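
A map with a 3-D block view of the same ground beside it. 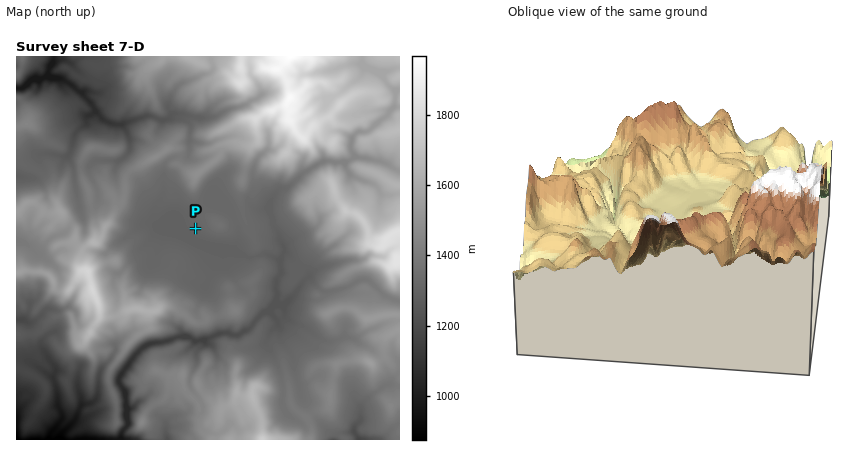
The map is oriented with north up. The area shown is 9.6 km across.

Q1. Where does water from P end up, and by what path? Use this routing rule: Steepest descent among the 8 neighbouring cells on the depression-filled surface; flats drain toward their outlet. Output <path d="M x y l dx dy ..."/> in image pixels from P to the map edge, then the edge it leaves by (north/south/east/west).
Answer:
<path d="M196 228l-4 6 20 18 2 0 2 2 2 2 12 0 6 2 18 0 6-4 8 0 6 4 6 2 2 12-6 8 0 6 0 2 2 4-2 4-6 12-16 14-2 4-4 4-6 2-4 4-14-4 0 2-6 0-6 4-10 2-8 0-6-4-10 0-12 6-16 2-8 4-8 8-6 10-8 10 0 8 6 10 0 12 2 2 0 18-6 4 0 8-2 2"/>
exit: south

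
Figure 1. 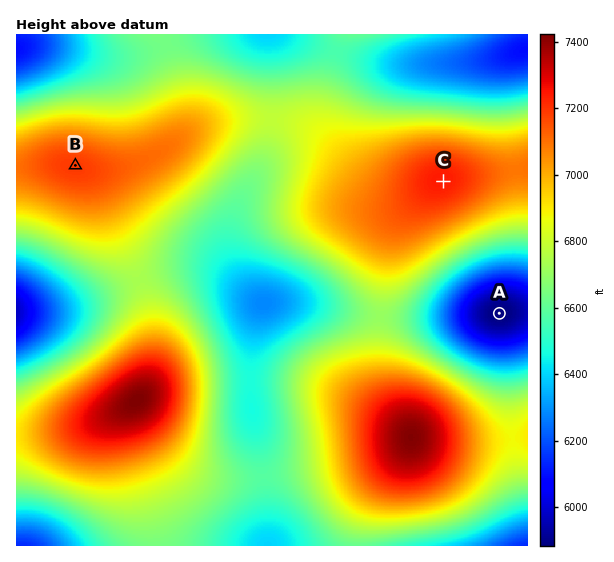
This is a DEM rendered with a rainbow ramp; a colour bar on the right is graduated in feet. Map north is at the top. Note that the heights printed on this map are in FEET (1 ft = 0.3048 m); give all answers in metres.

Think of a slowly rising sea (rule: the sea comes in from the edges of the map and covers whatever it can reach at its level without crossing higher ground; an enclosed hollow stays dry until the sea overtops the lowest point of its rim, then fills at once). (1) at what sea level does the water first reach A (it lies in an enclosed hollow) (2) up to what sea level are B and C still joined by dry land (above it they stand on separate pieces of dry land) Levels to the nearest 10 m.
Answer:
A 1820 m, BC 2070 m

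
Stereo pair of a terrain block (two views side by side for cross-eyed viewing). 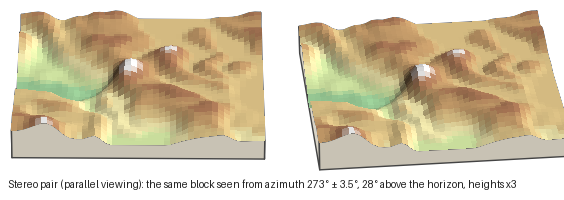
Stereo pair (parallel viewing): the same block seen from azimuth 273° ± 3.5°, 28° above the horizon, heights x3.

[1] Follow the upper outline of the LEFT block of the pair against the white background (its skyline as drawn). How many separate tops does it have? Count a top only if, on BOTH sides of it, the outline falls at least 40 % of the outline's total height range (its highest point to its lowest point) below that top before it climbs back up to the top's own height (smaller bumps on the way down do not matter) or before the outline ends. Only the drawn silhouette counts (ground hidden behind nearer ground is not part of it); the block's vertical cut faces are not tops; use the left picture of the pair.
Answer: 3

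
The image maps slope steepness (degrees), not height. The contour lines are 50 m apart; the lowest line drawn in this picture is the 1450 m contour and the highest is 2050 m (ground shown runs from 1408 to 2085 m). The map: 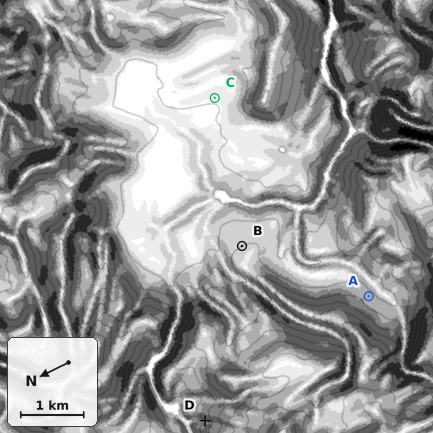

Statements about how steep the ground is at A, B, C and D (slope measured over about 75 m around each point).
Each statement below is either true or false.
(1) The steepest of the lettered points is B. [false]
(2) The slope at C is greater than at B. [false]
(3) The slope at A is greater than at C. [true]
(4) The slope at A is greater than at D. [false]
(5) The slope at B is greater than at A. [false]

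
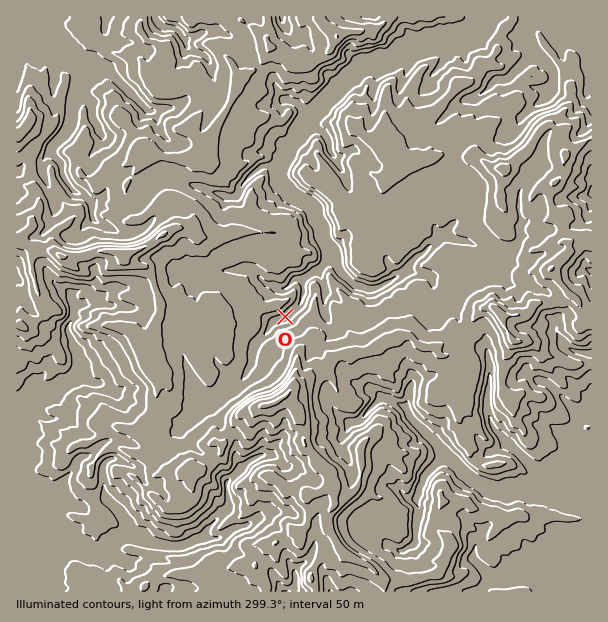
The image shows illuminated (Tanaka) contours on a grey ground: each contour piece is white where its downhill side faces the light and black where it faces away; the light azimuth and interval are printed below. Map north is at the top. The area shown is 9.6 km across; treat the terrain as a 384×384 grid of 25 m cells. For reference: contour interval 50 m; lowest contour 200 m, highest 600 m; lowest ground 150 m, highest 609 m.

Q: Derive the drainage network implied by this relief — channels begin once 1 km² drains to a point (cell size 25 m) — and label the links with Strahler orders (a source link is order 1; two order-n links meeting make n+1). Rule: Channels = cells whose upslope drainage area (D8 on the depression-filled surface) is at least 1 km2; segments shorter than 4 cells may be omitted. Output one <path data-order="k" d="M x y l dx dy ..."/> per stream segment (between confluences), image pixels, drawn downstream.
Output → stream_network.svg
<path data-order="1" d="M494 579l12 0 4-3 24-1 2 1 3 0 9 8 6 3 3 0 0 1 3 3"/><path data-order="1" d="M392 546l7 5 5 0 3-3 7-3 2-3 0-18 1-2 0-7 2-2 0-7-2-2 2-15 4-7 2-6 15-15 3 0 1-2 6 0"/><path data-order="2" d="M204 537l-1 2-9 1-12 6-15 0-2-1-15-2-9-4-9-2-1-1-6-2"/><path data-order="2" d="M125 534l-11 6-9 9 0 2-4 3-15-2-3-3-5 0-15-16-4 0-8-6 0-5-1-1 0-6-2-2 0-3-1-3-6-6-2 0-4-4-18 0 0 1"/><path data-order="1" d="M225 534l-7 5-9 0-2-2-3 0"/><path data-order="1" d="M108 501l14 14 0 1 3 3 1 3 0 11-1 1"/><path data-order="2" d="M561 488l5 0 1 1 24 0"/><path data-order="2" d="M450 459l3 2 20 19 13 8 3 0 6 3 26 0 1-2 38 0 1-1"/><path data-order="1" d="M266 455l-5 0-12 6-21 21-1 0 1 27-22 22 0 5-2 1"/><path data-order="1" d="M351 422l6 0 3-2 20-21 4-1 2 1 7 2 14 7 3 9 36 36 1 5 3 1"/><path data-order="1" d="M194 413l12-14 9 0 3-1 9-9 9-5 10-10 6-12 0-9 2-2 0-4 1-3 12-12 3-6 5-5 12-4 13-14 2-6 1-1 0-17"/><path data-order="1" d="M488 392l0 21 1 1 2 9 4 6 0 2 12 12 2 0 34 34 12 0 3 2 3 4 0 5"/><path data-order="1" d="M96 383l-4 0-9-5-11 0"/><path data-order="2" d="M72 378l-7 6-6 2-12 6-3 3-11 6 0 1-4 0-2 2-7 0-3 1"/><path data-order="1" d="M587 353l1 1 3 0"/><path data-order="1" d="M83 305l-5 0-4 4 0 9-6 8 0 6 4 7 2 8 3 3 0 3 1 1 0 17-6 7"/><path data-order="1" d="M324 285l-3-6 0-3-1-1 0-5 1-3"/><path data-order="2" d="M303 279l11-7 3 0 0-2 4-3"/><path data-order="1" d="M428 275l-3-2-11 0-1-1-8 0"/><path data-order="1" d="M203 272l18 0 1-2 30 0 14 14 3 1 4 0 5 3 7 0 9-9 9 0"/><path data-order="2" d="M405 272l-6 4-4 2-3 3-15 7-5 0-3 2-6-3-4 0-6-3-14-14-1-6-2-1 0-6-1-3-6-6"/><path data-order="2" d="M321 267l6-7 0-8 2-1 0-3"/><path data-order="3" d="M329 248l-6-11 0-7-8-12 0-6-1-3-5-5-13-6-5-4-1 0-2-3-7-8-2-3 0-12 2-3"/><path data-order="2" d="M444 234l-3 2-9 9-1 0-11 10-1 0-9 9 0 2-5 6"/><path data-order="1" d="M452 225l-8 9"/><path data-order="1" d="M521 225l0 14-2 3-19 19-3 2-5 0-16-18-3 0-9-5-8 0-12-6"/><path data-order="1" d="M93 218l-1-2 0-13-8-8-9-3-4-4 0-2-5-4-4-9 0-9-11-11 0-4 2-3 13-14 3-6 2-9 1-1 0-9 2-2 0-6 4-9"/><path data-order="1" d="M201 188l6 3 3 0 2 1 4 0 2 2 7 1 2 2 9 0 3-3 3-9 15-15 1 0 6-5 5 0 1 2 9 0 2-2"/><path data-order="3" d="M281 165l7-13 2-6 4-5 8-15 6-6"/><path data-order="1" d="M335 156l-5-4-1-11-5-6 0-1-3-3-7-3-6-6 0-2"/><path data-order="3" d="M308 120l0-1 3-3"/><path data-order="3" d="M311 116l3-2 6-6 0-1 36-36 1 0 3-3 6-3 8-2 1-1 14 0 3-2 6-6 6-1 1-2 3 0 8-4 4 0 2-2 4 0 2-1 4 0 2-2 15-1 1-2 8 0 1-1 9-2 3-1 9-9 2-3 0-6"/><path data-order="1" d="M147 110l-37-38-3-1-24 0-2-2"/><path data-order="1" d="M297 104l12 12 2 0"/><path data-order="1" d="M87 98l-3-3-4-2-2-3"/><path data-order="1" d="M477 96l6-4 2 0 12-12 9 0 3-2 24-24 0-3"/><path data-order="2" d="M78 90l0-3 3-6 0-12"/><path data-order="1" d="M549 87l5-6 0-9-2-3-6-6 0-1-7-8-6-3"/><path data-order="2" d="M81 69l0-1-13-14-2 0-6-6-1 0-2-3-22-22-2 0-6-6-10 0"/><path data-order="2" d="M533 51l-5-9 0-3-1-1 0-12 9-9 55 0"/><path data-order="1" d="M186 45l0-4-10-12-3 0-2-2-7 0-8-7-1-3"/>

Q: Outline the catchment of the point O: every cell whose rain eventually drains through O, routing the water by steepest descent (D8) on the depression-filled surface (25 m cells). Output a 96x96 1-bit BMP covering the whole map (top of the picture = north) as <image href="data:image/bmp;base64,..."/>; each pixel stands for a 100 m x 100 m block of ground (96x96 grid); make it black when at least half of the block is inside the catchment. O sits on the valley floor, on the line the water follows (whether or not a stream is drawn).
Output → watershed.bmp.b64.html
<image width="96" height="96" href="data:image/bmp;base64,Qk2+BAAAAAAAAD4AAAAoAAAAYAAAAGAAAAABAAEAAAAAAIAEAAATCwAAEwsAAAIAAAAAAAAA////AAAAAAAAAAAAAAAAAAAAAAAAAAAAAAAAAAAAAAAAAAAAAAAAAAAAAAAAAAAAAAAAAAAAAAAAAAAAAAAAAAAAAAAAAAAAAAAAAAAAAAAAAAAAAAAAAAAAAAAAAAAAAAAAAAAAAAAAAAAAAAAAAAAAAAAAAAAAAAAAAAAAAAAAAAAAAAAAAAAAAAAAAAAAAAAAAAAAAAAAAAAAAAAAAAAAAAAAAAAAAAAAAAAAAAAAAAAAAAAAAAAAAAAAAAAAAAAAAAAAAAAAAAAAAAAAAAAAAAAAAAAAAAAAAAAAAAAAAAAAAAAAAAAAAAAAAAAAAAAAAAAAAAAAAAByAAAAAAAAAAAAAAD/gAAAAAAAAAAAAAD/wAAAAAAAAAAAAAD/wAAAAAAAAAAAAAD/4AAAAAAAAAAAAAD/4AAAAAAAAAAAAAH/8AAAAAAAAAAAAAP/8AAAAAAAAAAAAAP/+AAAAAAAAAAAAAH/+AAAAAAAAAAAAAH//wAAAAAAAAAAAAH//+AAAAAAAAAAAAH///gAAAAAAAAAAAH///wAAAAAAAAAAAH///wAAAAAAAAAAAH///wAAAAAAAAAAAD///4AAAAAAAAAAAD///4AAAAAAAAAAAH///4AAAAAAAAAAAH///4AAAAAAAAAAAH///4AAAAAAAAAAAH///wAAAAAAAAAAAH///gAAAAAAAAAAAH///gAAAAAAAAAAAH9//gAAAAAAAAAAAD4AfgAAAAAAAAAAADgAPAAAAAAAAAAAAAAACAAAAAAAAAAAAAAAAAAAAAAAAAAAAAAAAAAAAAAAAAAAAAAAAAAAAAAAAAAAAAAAAAAAAAAAAAAAAAAAAAAAAAAAAAAAAAAAAAAAAAAAAAAAAAAAAAAAAAAAAAAAAAAAAAAAAAAAAAAAAAAAAAAAAAAAAAAAAAAAAAAAAAAAAAAAAAAAAAAAAAAAAAAAAAAAAAAAAAAAAAAAAAAAAAAAAAAAAAAAAAAAAAAAAAAAAAAAAAAAAAAAAAAAAAAAAAAAAAAAAAAAAAAAAAAAAAAAAAAAAAAAAAAAAAAAAAAAAAAAAAAAAAAAAAAAAAAAAAAAAAAAAAAAAAAAAAAAAAAAAAAAAAAAAAAAAAAAAAAAAAAAAAAAAAAAAAAAAAAAAAAAAAAAAAAAAAAAAAAAAAAAAAAAAAAAAAAAAAAAAAAAAAAAAAAAAAAAAAAAAAAAAAAAAAAAAAAAAAAAAAAAAAAAAAAAAAAAAAAAAAAAAAAAAAAAAAAAAAAAAAAAAAAAAAAAAAAAAAAAAAAAAAAAAAAAAAAAAAAAAAAAAAAAAAAAAAAAAAAAAAAAAAAAAAAAAAAAAAAAAAAAAAAAAAAAAAAAAAAAAAAAAAAAAAAAAAAAAAAAAAAAAAAAAAAAAAAAAAAAAAAAAAAAAAAAAAAAAAAAAAAAAAAAAAAAAAAAAAAAAAAAAAAAAAAAAAAAAAAAAAAAAAAAAAAAAAAAAAAAAAAAAAAAAAAAAAAAAAAAAAAAAAAAAAAAAAAAAAAAAAAAAAAAAAAAAAAAAA="/>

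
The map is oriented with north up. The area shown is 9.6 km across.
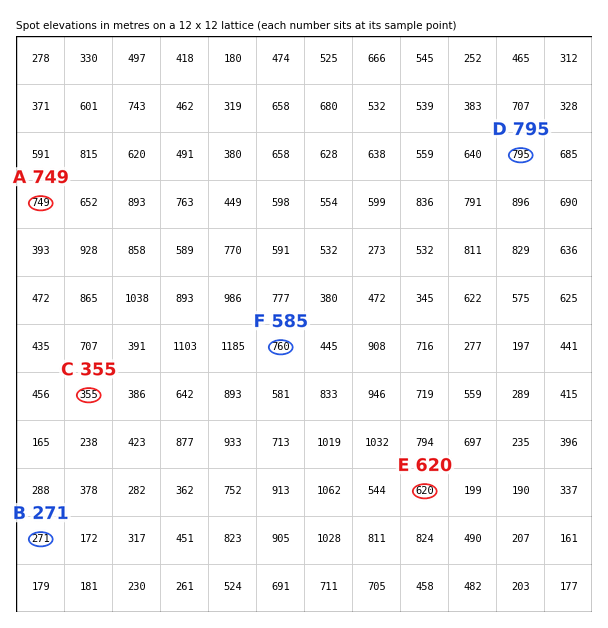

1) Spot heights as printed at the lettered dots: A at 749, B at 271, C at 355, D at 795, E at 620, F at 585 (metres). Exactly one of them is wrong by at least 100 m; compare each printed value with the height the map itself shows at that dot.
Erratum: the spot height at F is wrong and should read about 760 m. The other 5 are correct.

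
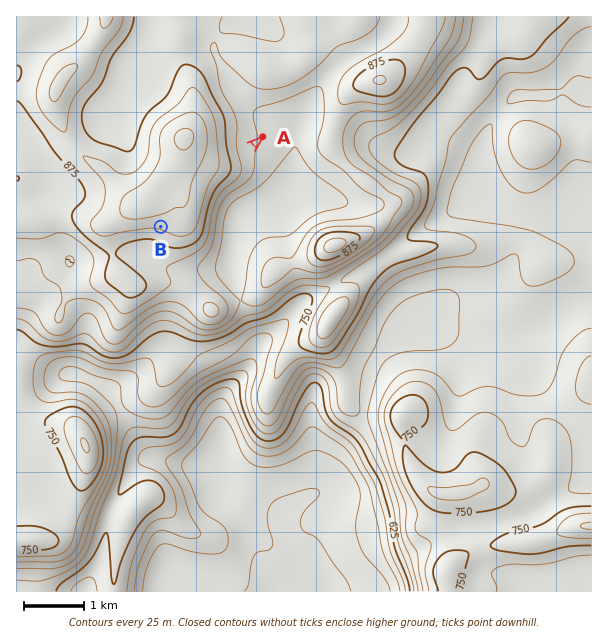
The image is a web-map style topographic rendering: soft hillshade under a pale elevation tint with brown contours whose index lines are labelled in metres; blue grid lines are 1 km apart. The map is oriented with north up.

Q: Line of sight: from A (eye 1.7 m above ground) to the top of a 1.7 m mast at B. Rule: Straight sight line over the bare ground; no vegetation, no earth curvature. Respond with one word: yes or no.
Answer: no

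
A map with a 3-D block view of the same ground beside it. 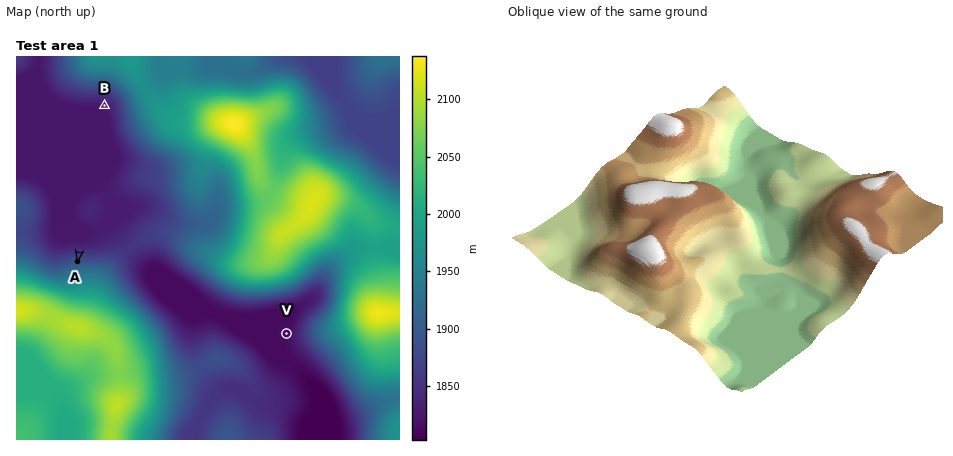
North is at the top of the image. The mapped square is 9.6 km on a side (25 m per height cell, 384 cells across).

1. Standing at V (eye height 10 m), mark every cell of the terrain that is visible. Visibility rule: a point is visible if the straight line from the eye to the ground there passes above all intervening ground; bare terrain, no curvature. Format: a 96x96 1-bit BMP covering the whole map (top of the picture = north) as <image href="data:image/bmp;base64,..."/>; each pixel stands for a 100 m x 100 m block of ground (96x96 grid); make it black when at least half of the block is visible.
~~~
<image width="96" height="96" href="data:image/bmp;base64,Qk2+BAAAAAAAAD4AAAAoAAAAYAAAAGAAAAABAAEAAAAAAIAEAAATCwAAEwsAAAIAAAAAAAAA////AAAAAAAAAAD/wAAD4cAYB/wAAAB/wAAH/8AYB/wAAAB/4AAH/8AQA/wAAAB/4AAP/4AQA/4AAAA/8AAPw4AgA/8AAAA/+AAHgAAAAf4AAAAf+AADAAAAAfAAAAAf+AAAAAAAAwAAAAAf/AAAAAAAAAAAAAAf/AAAAAAABAAAAAAP/AAAAD8ADAAAAAAP/AAAAf+ADAAAAAAH/AAAA/8AHAAAAAAH/AAAB/8AGAAAAAAH/AAAD/4AOAAAAAAD/AAAH/4AeAAAAAAD/AAAH/wAfAAAAAAD/AAAP/wA/AAAAAAH/gAA//wB/AAAAAAP/gAB//gA/gAAAAAf/gAH//gAPgAAAAAf/gAf//gADgAAAAA//gAf//ggDgAAAAA//wA////wBAAAAAA//wA////wDgAAAAB//wB////4DgAAAAB//wB////4HgAAAAD//wB////8fgAAAAH//4B//////gAAAA///4B//////gAAAB///4B//////gAAAA////////8H/gAAAA////////8H/AAAAAf///8f//8H/AAAAAf///wP//+H+AAAAAf///AP///H+AAAAAf//4AP////+AAAAAf//gAP////8AAAAAf/+AAP////8AAAAAf/4AAH////8AAAAAf/gAAA////4AAAAAP/AAAAD///4AAAAAP+AAAAAP//4AAAAAH+AAAAAA//4AAAAAD8AAAAAAH/4AAAAAB4AAAAAAD/4AAAAAAwAAAAAAD/4AAAAAAAAAAAAAD/wAAAAAAAAAAAAAD/gAAAAAAAAAAAAAD/AAAAAAAAAAAAAAB8AAAAAAAAAAAAAAAwAAAAAAAAAAAAAAAAAAAAAAAAAAAAAAAAAAAAAAAAAAAAAAAAAAAAAAAAAAAAAAAAAAAAAAAAAAAAAAAAAABwAAAAAAAAAAAAAABwAAAAAAAAAAAAAABgAAAAAAAAAAAAAAAAAAAAAAAAAAAAAAAAAAAAAAAAAAAAAAAAAAAAAAAAAAAAAAAAAAAAAAAAAAAAAAAAAAAAAAAAAAAAAAAAAAAAAAAAAAAAAAAAAAAAAAAAAAAAAAAAAAAAAAAAAAAAAAAAAAAAAAAAAAAAAAAAAAAAAAAAAAAAAAAAAAAAAAAAAAAAAAAAAAAAAAAAAAAAAAAAAAAAAAAAAAAAAAAAAAAAAAAAAAAAAAAAAAAAAAAAAAAAAAAAAAAAAAAAAAAAAAAAAAAAAAAAAAAAAAAAAAAAAAAAAAAAAAAAAAAAAAAAAAAAAAAAAAAAAAAAAAAAAAAAAAAAAAAAAAAAAAAAAAAAAAAAAAAAAAAAAAAAAAAAAAAAAAAAAAAAAAAAAAAAAAAAAAAAAAAAAAAAAAAAAAAAAAAAAAAAAAAAAAAAAAAAAAAAAAAAAAAAAAAAAAAAAAAAAAAAAAAAAAAAAAAAAAAAAAAAAAAAAAAAAAAAAAAAAAAAAAAAAAAAAAAAAAAAAAAAAAAAAAAAAAAAAAAAAAAAAAAAAAAAAAAAAAAAAAAAAAAAAAAAAAAAAAAAAAAAAAA="/>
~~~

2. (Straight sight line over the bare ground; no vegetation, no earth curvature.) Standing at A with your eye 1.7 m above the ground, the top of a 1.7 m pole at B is visible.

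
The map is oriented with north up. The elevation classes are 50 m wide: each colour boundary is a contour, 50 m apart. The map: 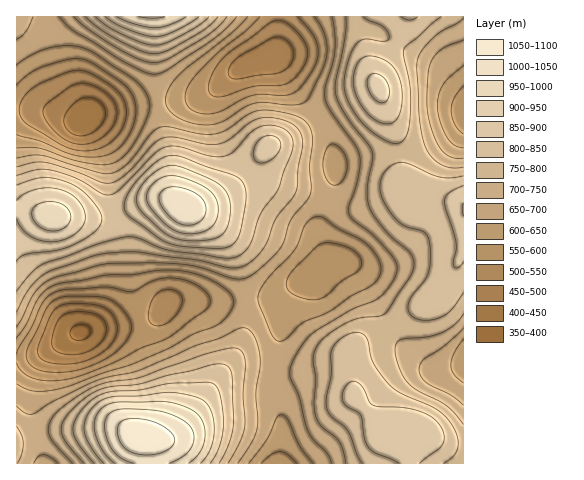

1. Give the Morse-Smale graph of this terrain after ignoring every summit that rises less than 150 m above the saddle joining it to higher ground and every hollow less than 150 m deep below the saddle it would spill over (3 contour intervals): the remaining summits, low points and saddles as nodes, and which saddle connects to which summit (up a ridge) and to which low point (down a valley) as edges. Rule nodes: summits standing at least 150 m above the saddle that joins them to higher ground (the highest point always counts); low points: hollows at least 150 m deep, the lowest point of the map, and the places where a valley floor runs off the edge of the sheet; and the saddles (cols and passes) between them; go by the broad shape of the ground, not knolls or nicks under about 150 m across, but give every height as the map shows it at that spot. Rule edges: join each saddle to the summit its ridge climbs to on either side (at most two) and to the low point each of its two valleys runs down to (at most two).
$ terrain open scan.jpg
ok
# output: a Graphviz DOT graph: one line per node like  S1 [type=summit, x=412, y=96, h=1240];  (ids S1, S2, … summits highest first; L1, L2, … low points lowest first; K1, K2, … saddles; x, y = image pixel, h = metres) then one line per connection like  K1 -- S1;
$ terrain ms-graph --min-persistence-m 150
graph terrain {
  S1 [type=summit, x=140, y=437, h=1087];
  S2 [type=summit, x=183, y=207, h=1046];
  S3 [type=summit, x=152, y=17, h=1008];
  S4 [type=summit, x=378, y=88, h=913];
  L1 [type=low, x=81, y=333, h=391];
  L2 [type=low, x=85, y=118, h=412];
  L3 [type=low, x=271, y=57, h=470];
  L4 [type=low, x=463, y=110, h=561];
  L5 [type=low, x=463, y=358, h=603];
  K1 [type=saddle, x=115, y=215, h=836];
  K2 [type=saddle, x=397, y=45, h=806];
  K3 [type=saddle, x=399, y=153, h=793];
  K4 [type=saddle, x=389, y=326, h=762];
  K5 [type=saddle, x=272, y=372, h=683];
  K6 [type=saddle, x=319, y=116, h=675];
  K7 [type=saddle, x=245, y=300, h=662];
  K8 [type=saddle, x=158, y=103, h=658];
  K1 -- S2;
  K1 -- L1;
  K1 -- L2;
  K2 -- S4;
  K2 -- L3;
  K2 -- L4;
  K3 -- S4;
  K3 -- L1;
  K3 -- L4;
  K4 -- S4;
  K4 -- L1;
  K4 -- L5;
  K5 -- S1;
  K5 -- S4;
  K5 -- L1;
  K6 -- S2;
  K6 -- S4;
  K6 -- L1;
  K6 -- L3;
  K7 -- S1;
  K7 -- S2;
  K7 -- L1;
  K8 -- S2;
  K8 -- S3;
  K8 -- L2;
  K8 -- L3;
}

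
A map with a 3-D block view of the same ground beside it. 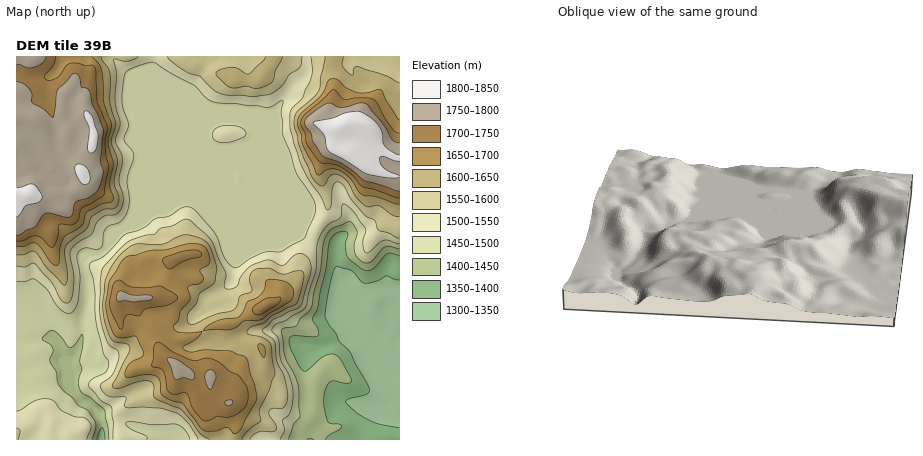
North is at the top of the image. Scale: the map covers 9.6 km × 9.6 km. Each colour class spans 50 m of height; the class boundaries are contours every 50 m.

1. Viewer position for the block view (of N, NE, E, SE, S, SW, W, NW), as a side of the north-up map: S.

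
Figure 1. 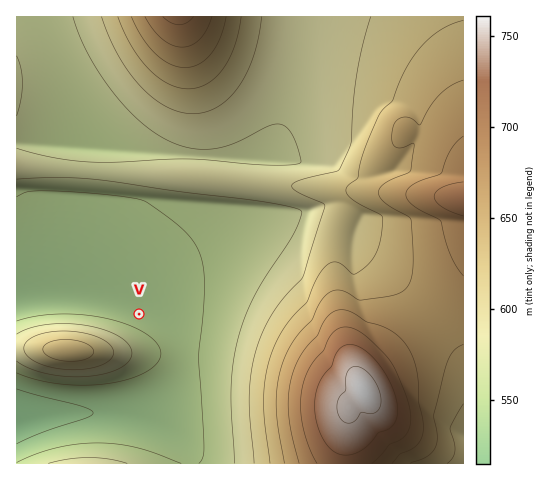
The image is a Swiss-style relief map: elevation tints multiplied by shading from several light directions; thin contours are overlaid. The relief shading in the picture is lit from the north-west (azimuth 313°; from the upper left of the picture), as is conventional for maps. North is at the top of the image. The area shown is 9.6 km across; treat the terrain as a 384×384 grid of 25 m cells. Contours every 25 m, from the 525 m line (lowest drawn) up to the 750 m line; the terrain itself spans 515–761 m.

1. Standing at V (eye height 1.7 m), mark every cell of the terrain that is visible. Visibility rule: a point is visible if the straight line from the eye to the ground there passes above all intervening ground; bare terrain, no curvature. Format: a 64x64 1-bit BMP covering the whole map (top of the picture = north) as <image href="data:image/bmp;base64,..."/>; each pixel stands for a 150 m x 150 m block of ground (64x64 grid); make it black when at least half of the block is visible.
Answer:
<image width="64" height="64" href="data:image/bmp;base64,Qk0+AgAAAAAAAD4AAAAoAAAAQAAAAEAAAAABAAEAAAAAAAACAAATCwAAEwsAAAIAAAAAAAAA////AAAAAAAAAAAA/8AAAAAAAAD/wAAAAAAAAf/gAAAAAAAB/+AAAAAAAAP/4AAAAAAAA//wAAAAAAAD//AAAAAAAAf/8AAAAAAAB//4AAAAAAAP//gAAAAAAA//+AAAAAAAH//5AAAAAAAf//8AAAAAAD///gAAAAAAP//+AAAAAAB///4AAAAPAP///gAAAH/B///+AAAB//f///wAAAH//////AAAAf/////8AAAAf/////gAAAAP////+AAAAD/////4AAAH//////gAAP//////+AAA///////4AAD///////AAAP//////8AAA///////wAAD///////AAAP//////+AAA///////4AAD///////gAH////////AB////////8A/////////4///////////////////////j/////////gP////gAAAAA//wAAAAAAADgAAAAAAAwAAAAAAAAADwAAAAAAAAAPAAAAAAAAAA8AAAAAAAAAB4QAAAAAAAAHgAAAAAAAAAMAAAAAAAAAAwAAAAAAAAAAAAAAAAAAAAAAAAAA4AAAAAAAAAP4AAAAAAAAB/wAAAAAAAAP/gAAAAAAAA/+AAAAAAAAH/4AAAAAAAAf/gAAAAAAAD/+AAAAAAAAP/wAAAAAAAB/+AAAAAAAAH/4AAAAAAAAf/AAAAAAA=="/>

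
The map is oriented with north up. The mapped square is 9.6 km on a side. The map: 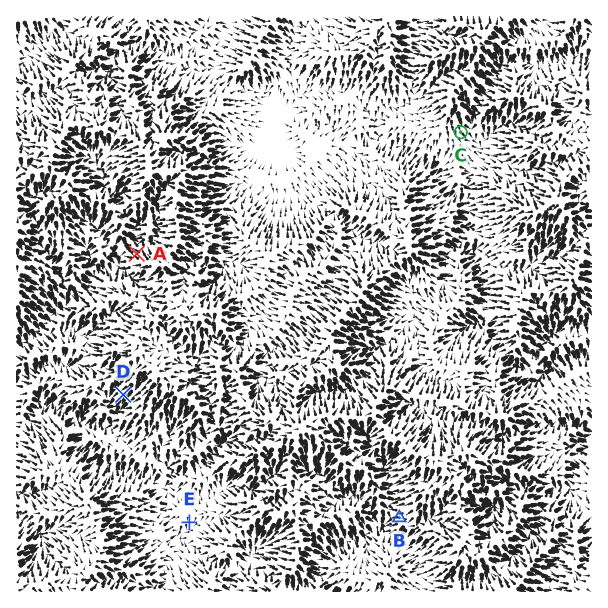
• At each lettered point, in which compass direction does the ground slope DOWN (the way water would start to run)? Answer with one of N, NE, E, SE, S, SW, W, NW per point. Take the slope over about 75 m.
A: NW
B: W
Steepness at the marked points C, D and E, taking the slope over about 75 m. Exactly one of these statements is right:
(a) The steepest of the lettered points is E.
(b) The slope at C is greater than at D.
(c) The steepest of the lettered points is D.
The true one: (c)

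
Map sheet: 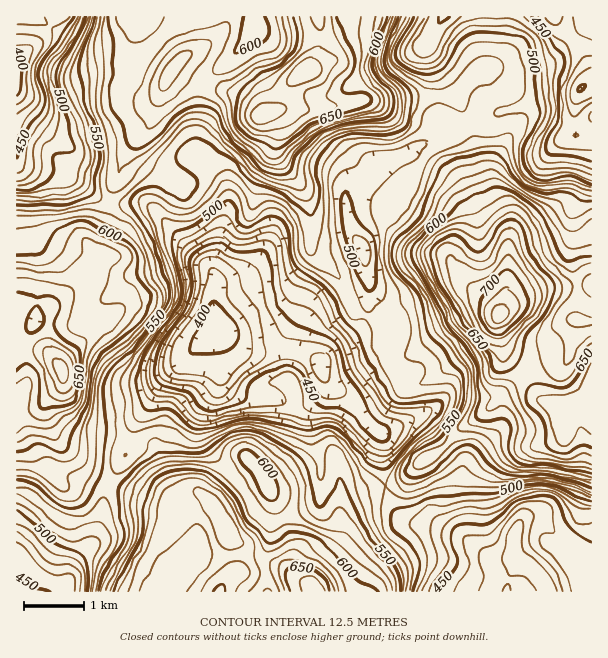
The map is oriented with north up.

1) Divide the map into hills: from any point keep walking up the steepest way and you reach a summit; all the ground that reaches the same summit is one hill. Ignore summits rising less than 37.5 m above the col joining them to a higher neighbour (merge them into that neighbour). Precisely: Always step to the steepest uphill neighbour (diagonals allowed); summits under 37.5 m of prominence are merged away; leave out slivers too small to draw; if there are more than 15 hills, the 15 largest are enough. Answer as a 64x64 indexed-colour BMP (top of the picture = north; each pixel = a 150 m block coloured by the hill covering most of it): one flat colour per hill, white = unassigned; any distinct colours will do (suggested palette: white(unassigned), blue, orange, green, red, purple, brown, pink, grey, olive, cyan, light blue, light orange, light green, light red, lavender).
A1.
<image width="64" height="64" href="data:image/bmp;base64,Qk12CAAAAAAAAHYAAAAoAAAAQAAAAEAAAAABAAQAAAAAAAAIAAATCwAAEwsAABAAAAAAAAAA////ALR3HwAOf/8ALKAsACgn1gC9Z5QAS1aMAMJ34wB/f38AIr28AM++FwDox64AeLv/AIrfmACWmP8A1bDFAERERDMzMzMzMzMzMzMzMzMzMzMzMzMzMzMzMzIiIiIiREREMzMzMzMzMzMzMzMzMzMzMzMzMzMzMzMzMiIiIiJEREQzMzMzMzMzMzMzMzMzMzMzMzMzMzMzMzMyIiIiIkREREMzMzMzMzMzMzMzMzMzMzMzMzMzMzMzMzMiIiIiRERERDMzMzMzMzMzMzMzMzMzMzMzMzMzMzMiIiIiIiJEREREMzMzMzMzMzMzMzMzMzMzMzMzMzMzIiIiIiIiIkRERERDMzMzMzMzMzMzMzMzMzMzMzMzMzIiIiIiIiIiREREREMzMzMzMzMzMzMzMzMzMzMzMzMiIiIiIiIiIiJERERERDMzMzMzMzMzMzMzMzMzMzMyIiIiIiIiIiIiIkREREREMzMzMzMzMzMzMzMzMzMzMyIiIiIiIiIiIiIiREREREQzMzMzMzMzMzMzMzMzMzMyIiIiIiIiIiIiIiJERERERDMzMzMzMzMzMzMzMzMzMzIiIiIiIiIiIiIiIkREREREQzMzMzMzMzMzMzMzMzMzMiIiIiIiIiIiIiIiRERERERDMzMzMzMzMzMzMzMzMzMyIiIiIiIiIiIiIiJEREREREQzMzMzMzMzMzMzMzMzMzIiIiIiIiIiIiIiIkRERERERDMzMzMzMzMzMzMzMzMzMiIiIiIiIiIiIiIiREREREREQzMzMzMzMzMzMzMzMzMyIiIiIiIiIiIiIiJERERERERDMzMzMzMzMzMzMzMzMyIiIiIiIiIiIiIiIkREREREREMzMzMzMzMzMzMzMzMyIiIiIiIiIiIiIiIiRERERERERDMzMzMzMzMzMzMzMyIiIiIiIiIiIiIiIiJEREREREREQzMzMzMzMzMzMzMzIiIiIiIiIiIiIiIiIkRERERERERDMzMzMzMzMiIiMzIiIiIiIiIiIiIiIiIiREREREREREQzMzMzIiIiIiIzIiIiIiIiIiIiIiIiIiJERERERERERDMzMzIiIiIiIiIiIiIiIiIiIiIiIiIiIkREREREREREQzMzMiIiIiIiIiIiIiIiIiIiIiIiIiIiREREREREREREMzMyIiIiIiIiIiIiIiIiIiIiIiIiIiJERERERERERERDMzIiIiIiERIiIiIiIiIiIiIiIiIiIkREREREREREREQzIiERERERESIiIiIiIiIiIiIiIiIiREREREREREREREQxEREREREREiIiIiIiIiIiIiIiIiJERERERERERERERBERERERERERIiIiIiIiIiIiIiIiIkREREREREREREREERERERERERESIiIiIiIiIiIiIiIiREREREREREREREQRERERERERERIiIiIiIiIiIiIiIiJERERERERERERERBEREREREREREiIiIiIiIiIiIiIiIkREREREREREREREERERERERERESIiIiIiIiIiIiIiIiREREREREREREREQRERERERERERIiIiIiIiIiIiIiIiJERERERERERERERBEREREREREREiIiIiIiIiIiIiIiIkRERERERERERERBERERERERERESIiIiIiIiIiIiIiIiRERERERERERERBERERERERERERIiIiIiIiIiIiIiIiJERERERERERERBERERERERERERIiIiIiIiIiIiIiIiIkRERERERERERBEREREREREREREiIiIiIiIiIiIiIiIiRERERERERERBEREREREREREREiIiIiIiIiIiIiIiIiJERERERERERBERERERERERERESIiIiIiIiIiIiIiIiIkRERERERERBERERERERERERERIiIiIiIiIiIiIiIiIiREREREQREREREREREREREREREiIiIiIiIiIiIiIiIiJEREREERERERERERERERERERESIiIiIiIiIiIiIiIiIkREREEREREREREREREREREREREiIiIiIiIiIiIiIiIiRERBEREREREREREREREREREREREiIiIiIiIiIiIiIiJBERERERERERERERERERERERERESIiIiIiIiIiIiIiIhERERERERERERERERERERERERERERIiIiIiIiIiIiIiERERERERERERERERERERERERERERERIiIiIiIiIiIiIREREREREREREREREREREREREREREREREiIiIiIiIiIhEREREREREREREREREREREREREREREREREiIiIiIiIiERERERERERERERERERERERERERERERERERESIiIiIiIREREREREREREREREREREREREREREREREREREiIiIiIhERERERERERERERERERERERERERERERERERERERIiIiERERERERERERERERERERERERERERERERERERERERERIREREREREREREREREREREREREREREREREREREREREREhEREREREREREREREREREREREREREREREREREREREREREREREREREREREREREREREREREREREREREREREREREREhEREREREREREREREREREREREREREREREREREREREREiIREREREREREREREREREREREREREREREREREREREREiIiERERERERERERERERERERERERERERERERERERERESIiIRERERERERERERERERERERERERERERERERERERESIiIiERERERERERERERERERERERERERERERERERERESIi"/>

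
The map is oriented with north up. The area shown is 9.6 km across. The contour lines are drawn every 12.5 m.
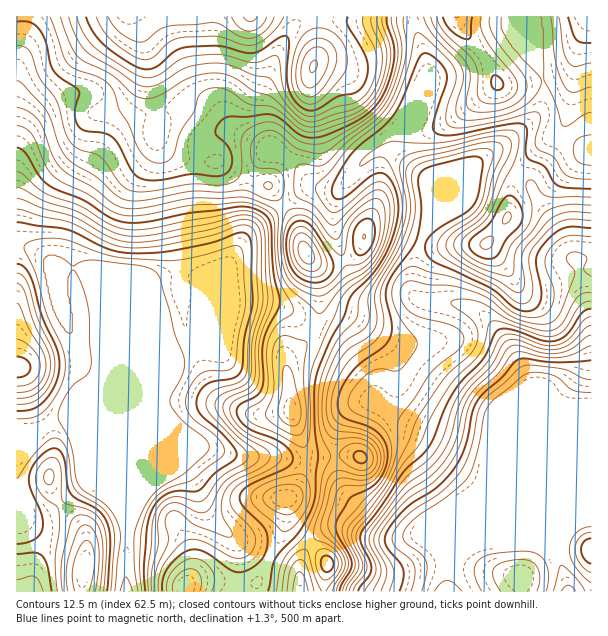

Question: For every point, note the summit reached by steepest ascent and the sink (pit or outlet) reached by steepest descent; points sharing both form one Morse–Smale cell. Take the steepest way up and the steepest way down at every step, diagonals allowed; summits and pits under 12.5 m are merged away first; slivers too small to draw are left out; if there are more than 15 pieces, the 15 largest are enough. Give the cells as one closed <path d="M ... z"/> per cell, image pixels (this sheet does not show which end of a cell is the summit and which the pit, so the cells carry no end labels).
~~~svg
<path d="M132 16l-116 1 0 228 19 5 13 10 19 9-5 9 0 18 6 33 5 9 4 2 22 0 3 2 16 39 9 24 1 113 0-56 24-60 18-27 2-16 27-12 3-20 24-58 9-17 11-16 8-8 30-24-15-18-21-6-30-18-18 0-21-5-19-13-4-9 1-16-7-30-4-36-6-21z"/><path d="M317 187l-14 3-17 14 0 3 10 15 10 32 7 10 5 12 1 38-5 12 24 11 14 14 21 30 0 18 4 4 21 13 27 12 39 14 28 6 31 73 17 19 15 8 3-5 0-91-29-71-13-25-24-33-18-15-21-6-30-1-12-6-40 0-8-3-8-8-6-11-15-42 0-27 8-15-16 1z"/><path d="M492 162l-12 0-6 5-16 36-14 14-15 9-5 7-8 22-4 35 2 4 9 7 30 1 24 8 15 13 24 33 13 25 29 71 0 88 2-7 10-11 11-6 11-3-2-196-12-51-8-12-12-27-22-29-6-13-12-10z"/><path d="M413 16l-117 1 0 4-16 26-12 28-6 20 0 22 6 26 26 20 20 23 16 4 11-2 30-32 10-5 9 1 20 14 2-1-14-18 0-10 17-24 12-32 0-18-12-34z"/><path d="M258 302l-25 0-10 19-26 28-25 10-2 16-18 27-24 60 1 56 4-9 12-18 13-11 13-8 26-26 48 11 34 0 18 5 9-1 0-11-16-37-4-53 8-10 13-9 7-14-30-19z"/><path d="M296 16l-163 1 7 15 6 21 4 36 7 30-1 16 4 9 19 13 21 5 18 0 30 18 21 6 16 19 18-15 15-4-4 0-20-23-26-20-6-26 2-28 13-36 19-32z"/><path d="M534 16l-120 1 1 12 12 34 0 18-12 32-17 24 0 10 6 11 22 18 0 13 2 12 0 27 16-11 14-14 17-39 34-24 31-29 4-12 0-15-6-18 0-34z"/><path d="M375 402l-10 0-12 6-10 11-7 18 1 37 6 15 13 15 36 26 12 5 22-1 17 7 95-4-15-16-31-73-28-6-39-14-27-12z"/><path d="M20 246l-4 0 0 185 22 1 16-11 15-3 5 7 28 66 18 16 6 11 1-113-3-9-22-54-3-2-22 0-4-2-5-9-6-33 0-18 5-9-19-9-13-10z"/><path d="M386 151l-15 5-17 17-14 18-6 13 0 27 15 42 6 11 8 8 8 3 43 1-2-14 3-19 5-20 7-13 1-9-2-44-30-21z"/><path d="M591 16l-56 1 3 15 0 34 6 18-2 21-12 17-27 23-20 12-3 5 12 0 26 13 13 12 3-8 32-41 15-11 11-1z"/><path d="M201 446l-4 0-19 19 4 1 10 11 18 39 26 24 33 18 15-31 0-29 4 0 7-7 7-15 4-14-27-5-45-1z"/><path d="M195 486l-1 21-2 6-16 15-12 4-23 0-14-4-1 59 2 5 57 0 1-5 9-5 57 2 5-1 3-5 10-20-25-12-21-16-18-18z"/><path d="M285 205l-31 23-14 17-14 24-24 58-1 16 22-22 10-19 25 0 17 4 18 7 21 13 2-2 3-10-1-38-5-12-7-10-10-32z"/><path d="M317 326l-4 3-6 12-13 9-8 10 4 53 16 37 0 11 2 2 9 0 12 5 10 14-3-15 1-36 9-17 7-6 12-6 9-1 0-14-6-15-16-21-14-14z"/>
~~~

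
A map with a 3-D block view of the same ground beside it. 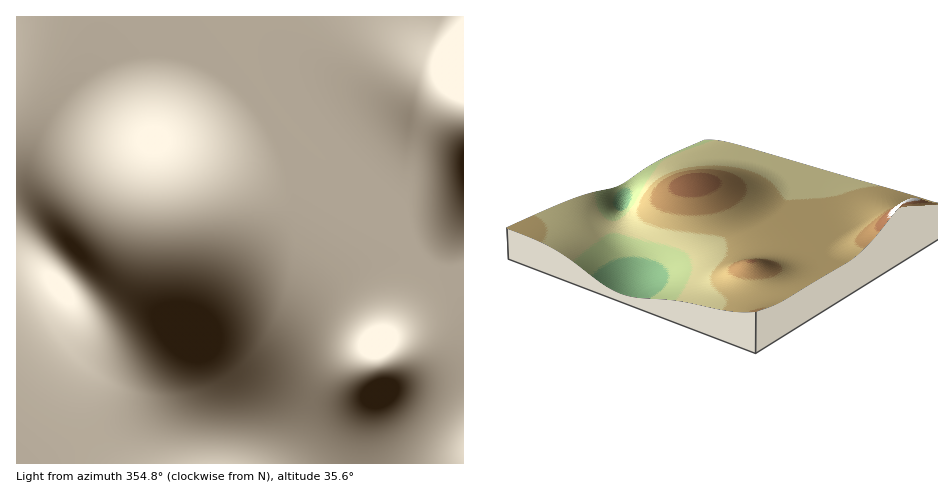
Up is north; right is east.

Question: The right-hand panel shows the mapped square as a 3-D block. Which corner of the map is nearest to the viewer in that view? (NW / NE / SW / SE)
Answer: SE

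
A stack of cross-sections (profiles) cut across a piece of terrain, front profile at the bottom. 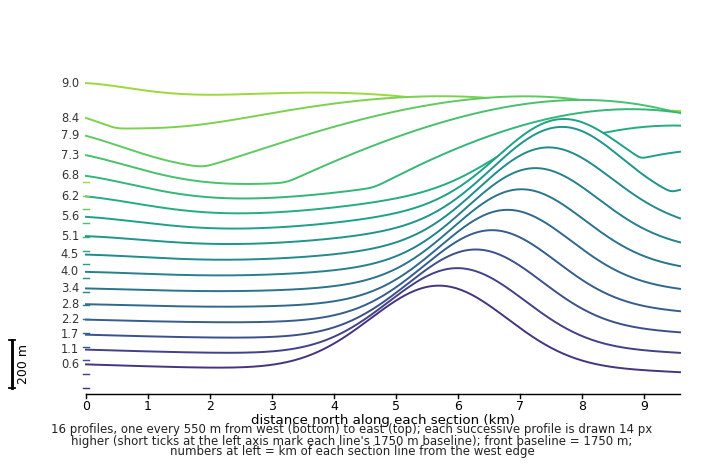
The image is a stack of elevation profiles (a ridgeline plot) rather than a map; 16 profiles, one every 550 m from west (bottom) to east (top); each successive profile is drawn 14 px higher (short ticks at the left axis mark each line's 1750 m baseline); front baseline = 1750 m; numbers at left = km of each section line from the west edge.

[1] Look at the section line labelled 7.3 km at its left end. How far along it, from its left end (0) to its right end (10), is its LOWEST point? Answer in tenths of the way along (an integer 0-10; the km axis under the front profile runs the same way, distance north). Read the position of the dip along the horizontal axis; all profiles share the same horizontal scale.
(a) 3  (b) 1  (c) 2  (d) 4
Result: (a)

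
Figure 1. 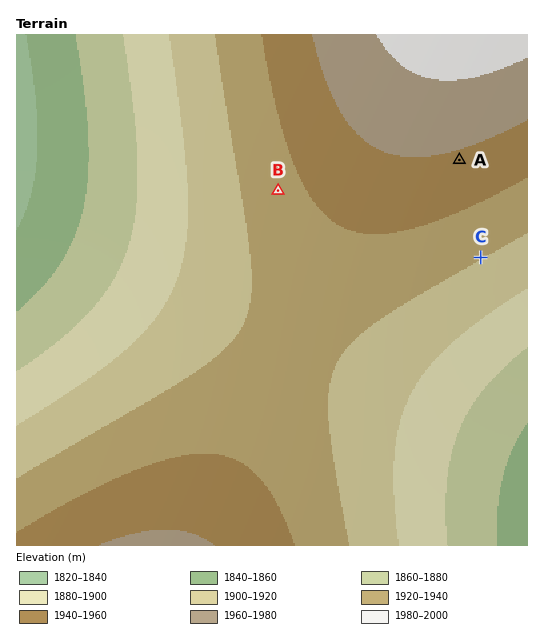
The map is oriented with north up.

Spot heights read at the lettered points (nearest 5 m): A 1955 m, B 1930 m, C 1920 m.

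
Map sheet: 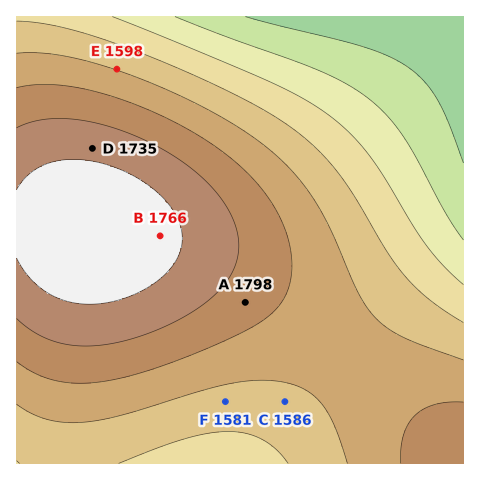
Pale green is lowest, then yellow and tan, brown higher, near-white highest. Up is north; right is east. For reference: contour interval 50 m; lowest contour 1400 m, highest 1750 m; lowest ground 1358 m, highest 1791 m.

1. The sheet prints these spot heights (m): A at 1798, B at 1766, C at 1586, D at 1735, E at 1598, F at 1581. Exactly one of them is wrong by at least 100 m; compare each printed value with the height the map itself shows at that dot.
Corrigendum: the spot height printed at A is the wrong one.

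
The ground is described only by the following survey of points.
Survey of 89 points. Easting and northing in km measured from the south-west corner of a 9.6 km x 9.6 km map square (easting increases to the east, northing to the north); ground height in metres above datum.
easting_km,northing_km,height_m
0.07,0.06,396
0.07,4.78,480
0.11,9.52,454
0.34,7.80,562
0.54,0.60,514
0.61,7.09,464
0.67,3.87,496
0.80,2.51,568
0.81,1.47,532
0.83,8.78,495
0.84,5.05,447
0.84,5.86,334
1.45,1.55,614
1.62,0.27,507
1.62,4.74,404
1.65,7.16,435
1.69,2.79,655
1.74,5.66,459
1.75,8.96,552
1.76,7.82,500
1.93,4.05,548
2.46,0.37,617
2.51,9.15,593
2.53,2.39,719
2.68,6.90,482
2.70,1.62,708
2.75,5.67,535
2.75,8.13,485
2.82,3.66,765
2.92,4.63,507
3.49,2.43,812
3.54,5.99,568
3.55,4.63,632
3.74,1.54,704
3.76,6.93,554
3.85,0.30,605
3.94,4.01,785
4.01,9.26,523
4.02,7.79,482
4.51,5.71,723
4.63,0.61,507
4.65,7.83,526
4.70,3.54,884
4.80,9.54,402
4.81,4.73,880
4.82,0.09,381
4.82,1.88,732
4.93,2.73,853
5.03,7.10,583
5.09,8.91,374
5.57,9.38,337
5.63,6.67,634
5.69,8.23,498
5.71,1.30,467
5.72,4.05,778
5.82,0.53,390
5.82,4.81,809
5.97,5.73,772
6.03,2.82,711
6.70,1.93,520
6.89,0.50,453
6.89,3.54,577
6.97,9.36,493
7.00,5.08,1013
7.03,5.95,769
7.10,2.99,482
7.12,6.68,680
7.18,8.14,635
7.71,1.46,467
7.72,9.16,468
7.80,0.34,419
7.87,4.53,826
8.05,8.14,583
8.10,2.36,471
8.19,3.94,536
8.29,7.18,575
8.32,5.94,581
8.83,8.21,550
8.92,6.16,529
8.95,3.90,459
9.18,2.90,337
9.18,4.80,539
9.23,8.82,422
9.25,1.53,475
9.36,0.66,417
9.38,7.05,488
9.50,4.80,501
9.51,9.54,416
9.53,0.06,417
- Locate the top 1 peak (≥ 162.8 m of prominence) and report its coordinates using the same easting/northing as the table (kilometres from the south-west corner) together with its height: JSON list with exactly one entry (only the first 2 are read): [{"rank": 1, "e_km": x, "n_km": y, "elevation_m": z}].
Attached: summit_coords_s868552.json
[{"rank": 1, "e_km": 7.04, "n_km": 5.01, "elevation_m": 1016}]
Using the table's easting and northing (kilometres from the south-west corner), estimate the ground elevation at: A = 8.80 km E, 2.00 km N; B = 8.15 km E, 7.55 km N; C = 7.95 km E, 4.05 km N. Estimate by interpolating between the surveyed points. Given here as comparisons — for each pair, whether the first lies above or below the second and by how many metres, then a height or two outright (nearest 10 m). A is below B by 160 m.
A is below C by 150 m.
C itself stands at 600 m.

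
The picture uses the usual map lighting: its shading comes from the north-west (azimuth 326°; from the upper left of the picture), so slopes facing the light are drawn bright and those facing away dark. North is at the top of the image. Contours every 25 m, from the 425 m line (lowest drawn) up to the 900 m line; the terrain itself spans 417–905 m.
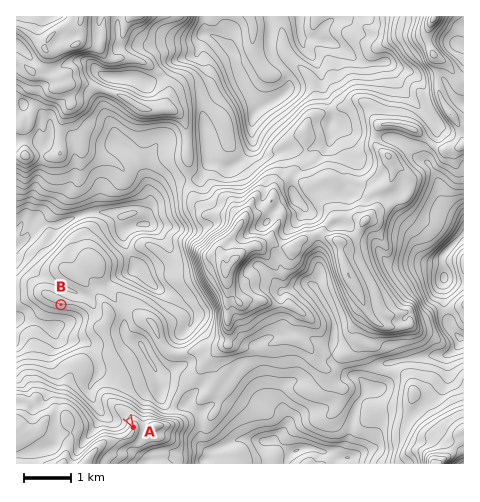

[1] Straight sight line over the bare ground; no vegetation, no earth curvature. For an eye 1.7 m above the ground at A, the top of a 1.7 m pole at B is visible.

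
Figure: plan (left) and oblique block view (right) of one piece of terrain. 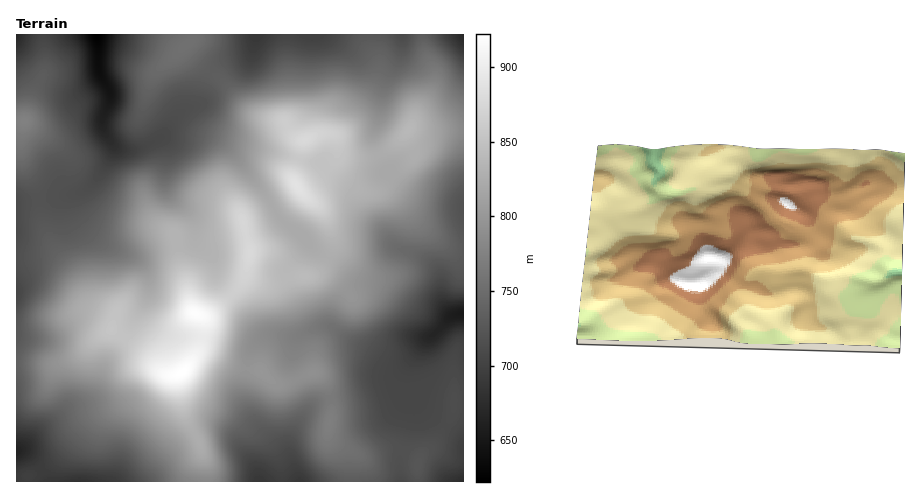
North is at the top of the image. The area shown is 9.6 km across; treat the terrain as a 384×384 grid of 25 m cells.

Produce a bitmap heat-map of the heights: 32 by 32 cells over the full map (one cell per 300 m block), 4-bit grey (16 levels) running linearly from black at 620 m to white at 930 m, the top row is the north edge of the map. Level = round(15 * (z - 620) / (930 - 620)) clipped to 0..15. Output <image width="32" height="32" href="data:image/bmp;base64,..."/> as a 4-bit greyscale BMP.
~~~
<image width="32" height="32" href="data:image/bmp;base64,Qk12AgAAAAAAAHYAAAAoAAAAIAAAACAAAAABAAQAAAAAAAACAAATCwAAEwsAABAAAAAAAAAAAAAAABEREQAiIiIAMzMzAERERABVVVUAZmZmAHd3dwCIiIgAmZmZAKqqqgC7u7sAzMzMAN3d3QDu7u4A////AEQzNERVZ4iGQ0REVmVVVEMzRFVVVniZhkRERmZmVVVEI0VWZmeJmnVVVFZ3ZlVVRDRVZmd4mal2VVVXd2VURERFVmd4iaqphmZmZ3dVREREVmZniJq7uodnd2d2VURERGd3d4mrzcqYeIh3dlRERERniImave7sqYmIiHZUREREZ4mZq83u7bmZiIh2VERERGeJqqvN3e3JiIh4dlVEM0RWeau7vM3dypiHd3ZlRDIzV4mqu7vN7tuZiId3dlRDIlaJqru6ve7bqqmYiId1VDJFeJqqqrzczMu6qZmIdlREVWeJmZmry7zLu7qpiIdlRVVmd3iJq7u7zLuqqZh3ZVVVZmZniaqqq8y6qqqYdmZlVVVWZ4mqqrvMuqqqmHd3ZVVVVWeJqqq8y6qruph3d2VVVVVniZmavMqrzLqpmIdlVVVVVoh4mqu6rNy6qqmHZVVVVFZ3Z4mqmr3Mu6qpmHZlVVREVlZ4mZq8y7uqqql2ZlVUM0RVVniau8u7qqqqh3ZlVDNERVZ4mrzMy6mqqph3ZUMkVUVVZ5q8zLupmqqYd1RDI1VVVWeau7qpmImpiGZUQyNVVVVWeImZmYd4mYdVVDITVmVVVlZ3d3d3Z3h2VVQxJFZmZVVFVmZmZmZndURUMSNWZmZVRFVVVVZlZmQ0QyETRWZmVUNEREVVVVVD"/>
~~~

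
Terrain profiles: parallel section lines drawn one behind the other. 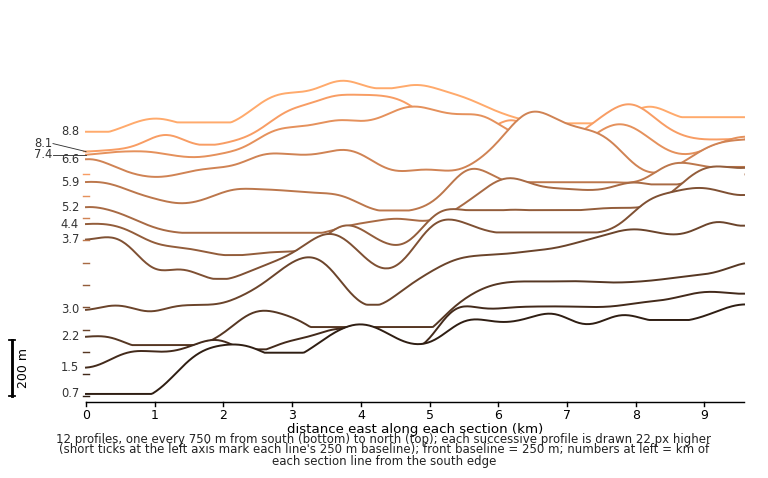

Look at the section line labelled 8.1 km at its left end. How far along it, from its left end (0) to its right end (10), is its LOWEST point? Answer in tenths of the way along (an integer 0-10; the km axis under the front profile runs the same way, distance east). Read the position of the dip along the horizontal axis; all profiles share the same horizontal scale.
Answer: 0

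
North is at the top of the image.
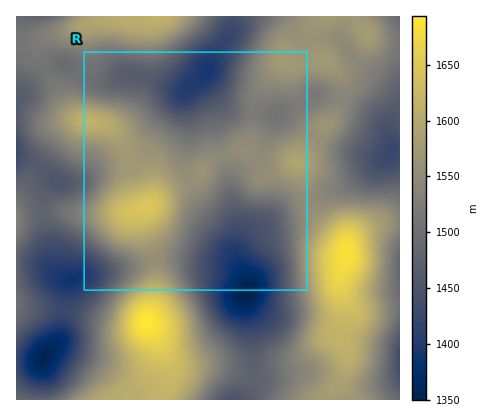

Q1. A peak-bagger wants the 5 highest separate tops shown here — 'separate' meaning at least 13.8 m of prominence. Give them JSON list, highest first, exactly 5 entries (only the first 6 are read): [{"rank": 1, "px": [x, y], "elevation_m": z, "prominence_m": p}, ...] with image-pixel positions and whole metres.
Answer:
[{"rank": 1, "px": [146, 322], "elevation_m": 1694, "prominence_m": 344}, {"rank": 2, "px": [346, 252], "elevation_m": 1686, "prominence_m": 140}, {"rank": 3, "px": [148, 206], "elevation_m": 1648, "prominence_m": 91}, {"rank": 4, "px": [88, 122], "elevation_m": 1617, "prominence_m": 45}, {"rank": 5, "px": [296, 162], "elevation_m": 1594, "prominence_m": 41}]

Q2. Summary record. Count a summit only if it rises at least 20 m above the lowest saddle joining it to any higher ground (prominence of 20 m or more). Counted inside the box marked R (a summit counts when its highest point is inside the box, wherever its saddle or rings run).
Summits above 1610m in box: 2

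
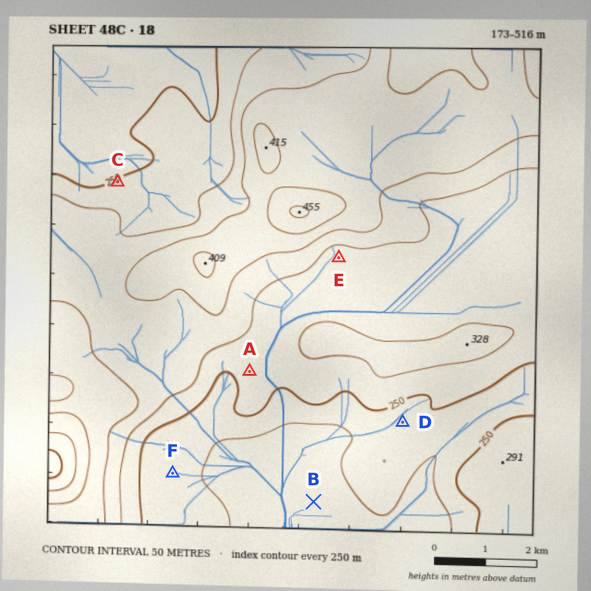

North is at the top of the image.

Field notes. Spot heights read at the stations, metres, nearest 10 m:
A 260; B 180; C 250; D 240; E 280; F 220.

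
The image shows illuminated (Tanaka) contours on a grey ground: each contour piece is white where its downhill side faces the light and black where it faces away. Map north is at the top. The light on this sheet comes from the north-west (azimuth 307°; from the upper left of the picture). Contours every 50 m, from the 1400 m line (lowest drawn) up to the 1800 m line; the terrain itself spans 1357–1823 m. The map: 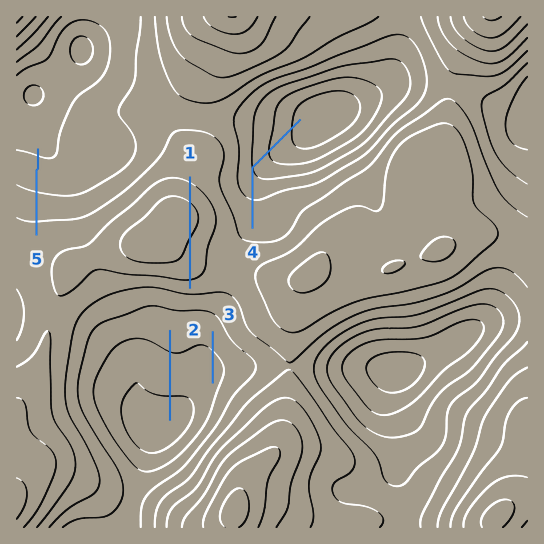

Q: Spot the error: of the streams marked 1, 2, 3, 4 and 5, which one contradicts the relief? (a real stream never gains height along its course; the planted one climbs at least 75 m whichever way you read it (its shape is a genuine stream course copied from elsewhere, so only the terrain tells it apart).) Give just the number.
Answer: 1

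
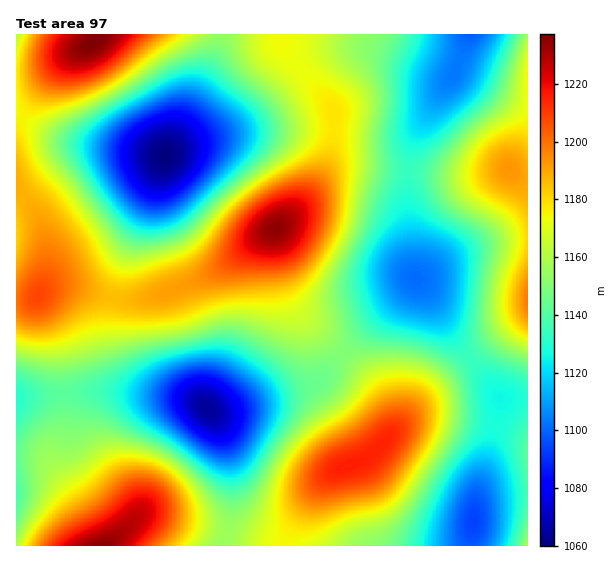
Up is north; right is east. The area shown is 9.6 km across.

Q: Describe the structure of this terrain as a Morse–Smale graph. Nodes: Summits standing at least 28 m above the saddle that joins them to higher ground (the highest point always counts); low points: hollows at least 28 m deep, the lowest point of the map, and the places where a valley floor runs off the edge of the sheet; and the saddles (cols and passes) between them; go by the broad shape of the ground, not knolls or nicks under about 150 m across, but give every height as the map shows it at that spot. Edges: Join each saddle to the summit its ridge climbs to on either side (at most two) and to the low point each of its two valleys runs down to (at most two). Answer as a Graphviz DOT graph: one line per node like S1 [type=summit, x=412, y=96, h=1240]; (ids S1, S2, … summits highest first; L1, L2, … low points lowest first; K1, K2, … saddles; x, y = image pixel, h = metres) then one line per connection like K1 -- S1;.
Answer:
graph terrain {
  S1 [type=summit, x=93, y=43, h=1237];
  S2 [type=summit, x=101, y=545, h=1236];
  S3 [type=summit, x=275, y=228, h=1235];
  S4 [type=summit, x=350, y=464, h=1216];
  S5 [type=summit, x=527, y=300, h=1198];
  L1 [type=low, x=166, y=156, h=1060];
  L2 [type=low, x=207, y=408, h=1064];
  L3 [type=low, x=474, y=521, h=1094];
  L4 [type=low, x=470, y=35, h=1098];
  L5 [type=low, x=415, y=279, h=1101];
  K1 [type=saddle, x=114, y=299, h=1186];
  K2 [type=saddle, x=22, y=119, h=1175];
  K3 [type=saddle, x=299, y=67, h=1173];
  K4 [type=saddle, x=227, y=533, h=1156];
  K5 [type=saddle, x=343, y=353, h=1150];
  K6 [type=saddle, x=62, y=393, h=1142];
  K7 [type=saddle, x=470, y=357, h=1135];
  K8 [type=saddle, x=409, y=171, h=1134];
  K1 -- S3;
  K1 -- L1;
  K1 -- L2;
  K2 -- S1;
  K2 -- S3;
  K2 -- L1;
  K3 -- S1;
  K3 -- S3;
  K3 -- L1;
  K3 -- L4;
  K4 -- S2;
  K4 -- S4;
  K4 -- L2;
  K5 -- S3;
  K5 -- S4;
  K5 -- L2;
  K5 -- L5;
  K6 -- S2;
  K6 -- S3;
  K6 -- L2;
  K7 -- S4;
  K7 -- S5;
  K7 -- L3;
  K7 -- L5;
  K8 -- S3;
  K8 -- S5;
  K8 -- L4;
  K8 -- L5;
}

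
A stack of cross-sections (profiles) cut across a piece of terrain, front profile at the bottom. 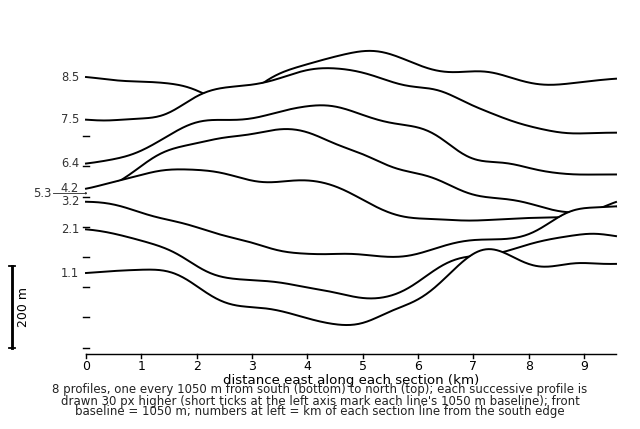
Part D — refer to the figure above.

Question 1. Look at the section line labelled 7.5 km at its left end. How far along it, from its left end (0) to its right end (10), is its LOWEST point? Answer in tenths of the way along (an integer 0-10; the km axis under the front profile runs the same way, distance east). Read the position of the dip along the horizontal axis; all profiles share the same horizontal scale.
9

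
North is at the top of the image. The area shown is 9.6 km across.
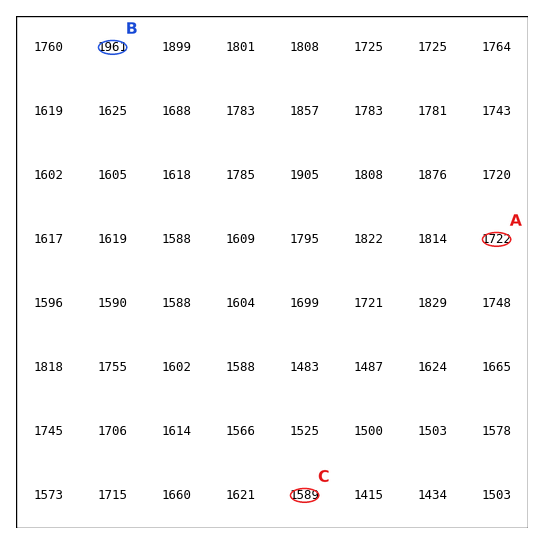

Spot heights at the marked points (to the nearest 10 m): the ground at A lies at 1720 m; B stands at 1960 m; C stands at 1590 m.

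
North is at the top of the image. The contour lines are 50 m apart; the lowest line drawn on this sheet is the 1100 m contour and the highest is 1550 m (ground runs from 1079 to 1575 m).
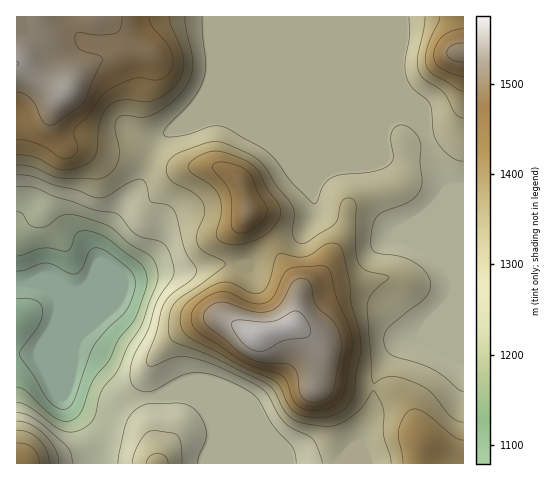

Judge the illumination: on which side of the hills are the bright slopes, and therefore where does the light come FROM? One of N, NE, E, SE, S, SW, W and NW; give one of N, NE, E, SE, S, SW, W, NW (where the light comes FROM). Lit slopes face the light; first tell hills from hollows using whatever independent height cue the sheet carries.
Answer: NW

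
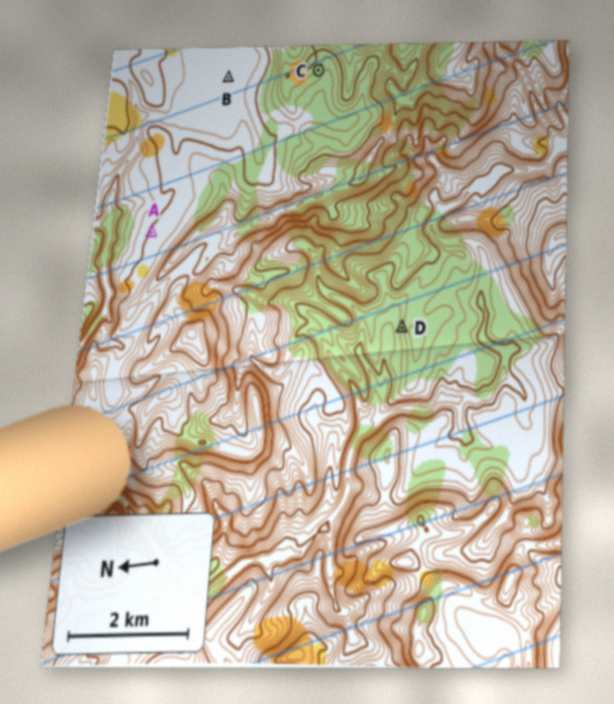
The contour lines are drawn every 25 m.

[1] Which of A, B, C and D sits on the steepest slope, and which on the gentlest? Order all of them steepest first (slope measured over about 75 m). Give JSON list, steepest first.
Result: ["D", "C", "A", "B"]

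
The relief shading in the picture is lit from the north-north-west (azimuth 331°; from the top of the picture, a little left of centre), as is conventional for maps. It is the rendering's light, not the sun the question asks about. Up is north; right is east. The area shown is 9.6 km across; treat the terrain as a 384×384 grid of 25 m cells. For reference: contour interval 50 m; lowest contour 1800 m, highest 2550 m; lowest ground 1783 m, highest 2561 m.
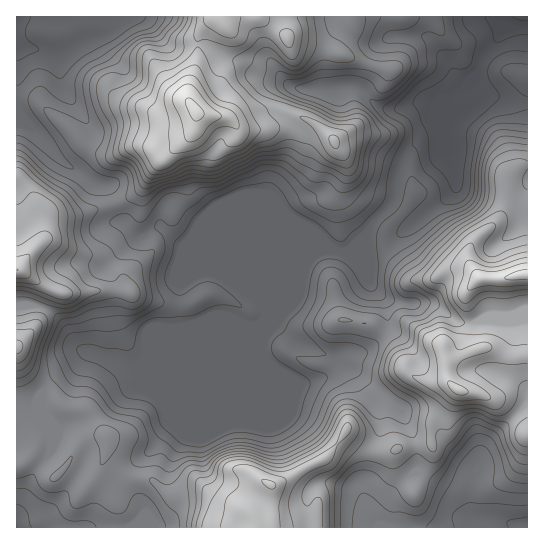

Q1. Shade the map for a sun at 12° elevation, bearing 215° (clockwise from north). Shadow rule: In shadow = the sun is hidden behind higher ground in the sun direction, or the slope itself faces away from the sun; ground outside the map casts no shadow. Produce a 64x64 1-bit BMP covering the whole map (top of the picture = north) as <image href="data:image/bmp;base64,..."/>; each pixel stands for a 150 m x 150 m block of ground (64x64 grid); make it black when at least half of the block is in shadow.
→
<image width="64" height="64" href="data:image/bmp;base64,Qk0+AgAAAAAAAD4AAAAoAAAAQAAAAEAAAAABAAEAAAAAAAACAAATCwAAEwsAAAIAAAAAAAAA////AAAAAAAAAAAAAYAAAAAAAAABgAAAAAAAAAGAAAAAAAAAAcAAAAAAAAADwAAAAAAAAAGAAAAAACEBwAAAAAAA4wfgAAAAAAD///gAAAAAAB///AAAAAAAP//+AAAAAAD///4AgAAAB/D//hmAAAAf4D/+fIAAAD/gB/58AAAAP8AD/nwAAAJ/wAH+/AAAA/+AAP58APgH/AAAfBgB+Af4AAAAAAHwB4AAAAAAAAAfAAAAAADAAB4AAAAAAcAAAAAAAAAAgjiAAAAAAAAX+PAAAAAAAD+Y+AAAAAA8fwAwAAAAAP78AAAAAAAAfgAAAwHwAAB8AAAP8fBAAHwAAD/x4AAA+AAAf+DgAAHgAH8BwAAAAcAAfwADAAAAAAB/AcEgAAAAAD8H4CAAAAAADwfAAAAAAAHHA4AAAAAAA+ADgAAAAAAH4AfAAAAAAAPAH+AAAAAAAYA/4AAAAAAIAH/gAAAAABwA/8AAAAAAPAD/wAAAABA8AP+AAAAAOBAB/gAAAAAwAAf8AAAAAHAAB/gAAAAB/4APMAAADAP/wA8DAAAeD//ADwcAAf4//+AHDgAD////4AAEAAP///xAAAAAB///+AAAAAgH///wAAAAOAP/gAAAAAA4Mf8AD8AAAABwwAA/4AAAAeAAAH/gAAAD4AAAAOEAAAHgABwAA4AAAPAAHAABAA=="/>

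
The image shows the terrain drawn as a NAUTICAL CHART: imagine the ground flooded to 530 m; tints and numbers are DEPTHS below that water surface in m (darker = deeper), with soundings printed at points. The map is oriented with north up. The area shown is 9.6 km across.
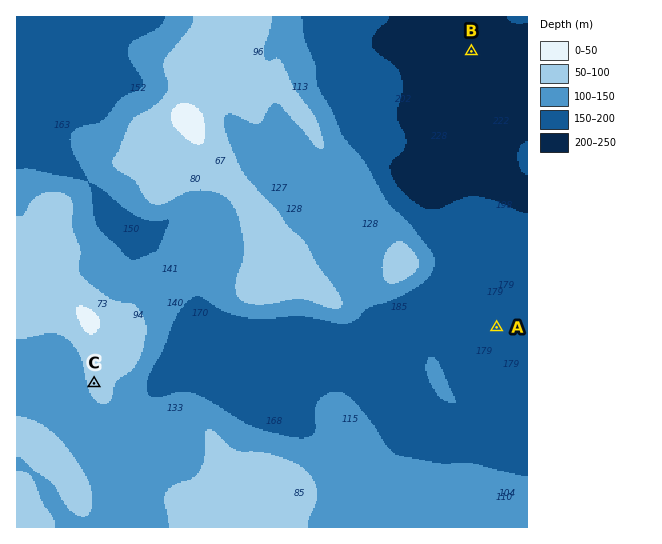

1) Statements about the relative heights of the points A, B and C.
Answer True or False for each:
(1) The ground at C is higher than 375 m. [True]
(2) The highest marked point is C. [True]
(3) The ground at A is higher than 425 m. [False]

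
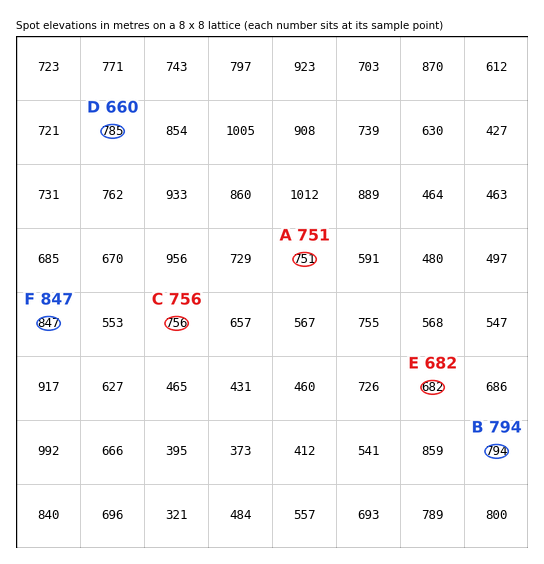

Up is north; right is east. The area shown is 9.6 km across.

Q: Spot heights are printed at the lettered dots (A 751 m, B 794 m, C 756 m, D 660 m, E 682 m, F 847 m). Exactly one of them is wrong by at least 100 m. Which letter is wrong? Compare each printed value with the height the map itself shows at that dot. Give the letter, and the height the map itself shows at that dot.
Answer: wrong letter D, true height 785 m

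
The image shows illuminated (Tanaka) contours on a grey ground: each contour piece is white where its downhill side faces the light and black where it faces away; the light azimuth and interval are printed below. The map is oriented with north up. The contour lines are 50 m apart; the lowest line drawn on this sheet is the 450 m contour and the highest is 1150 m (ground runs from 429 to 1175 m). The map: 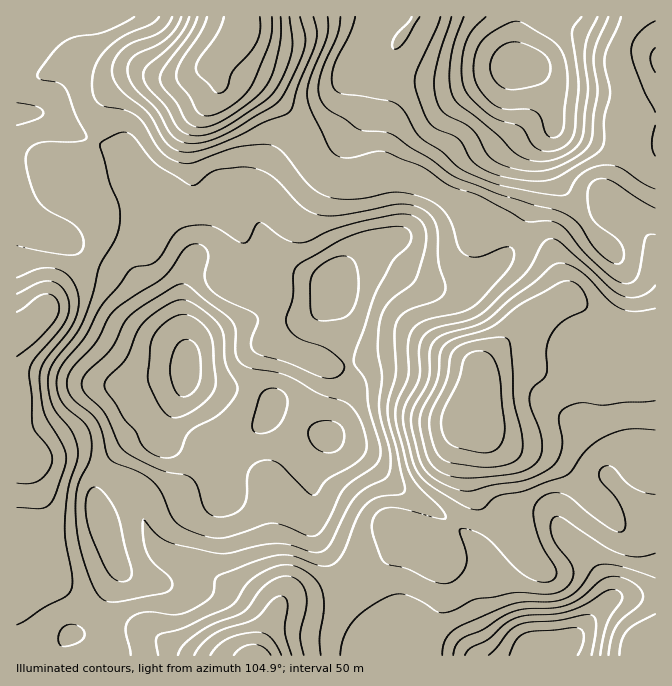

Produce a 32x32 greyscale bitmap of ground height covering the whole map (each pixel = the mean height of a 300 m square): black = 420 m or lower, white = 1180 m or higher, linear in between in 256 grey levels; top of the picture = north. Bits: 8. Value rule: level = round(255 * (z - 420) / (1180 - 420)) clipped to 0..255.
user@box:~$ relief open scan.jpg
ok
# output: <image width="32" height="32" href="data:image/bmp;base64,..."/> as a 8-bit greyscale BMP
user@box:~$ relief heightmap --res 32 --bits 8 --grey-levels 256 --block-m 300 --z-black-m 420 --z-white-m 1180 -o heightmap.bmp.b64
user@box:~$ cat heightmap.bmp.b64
<image width="32" height="32" href="data:image/bmp;base64,Qk02CAAAAAAAADYEAAAoAAAAIAAAACAAAAABAAgAAAAAAAAEAAATCwAAEwsAAAABAAAAAAAAAAAAAAEBAQACAgIAAwMDAAQEBAAFBQUABgYGAAcHBwAICAgACQkJAAoKCgALCwsADAwMAA0NDQAODg4ADw8PABAQEAAREREAEhISABMTEwAUFBQAFRUVABYWFgAXFxcAGBgYABkZGQAaGhoAGxsbABwcHAAdHR0AHh4eAB8fHwAgICAAISEhACIiIgAjIyMAJCQkACUlJQAmJiYAJycnACgoKAApKSkAKioqACsrKwAsLCwALS0tAC4uLgAvLy8AMDAwADExMQAyMjIAMzMzADQ0NAA1NTUANjY2ADc3NwA4ODgAOTk5ADo6OgA7OzsAPDw8AD09PQA+Pj4APz8/AEBAQABBQUEAQkJCAENDQwBEREQARUVFAEZGRgBHR0cASEhIAElJSQBKSkoAS0tLAExMTABNTU0ATk5OAE9PTwBQUFAAUVFRAFJSUgBTU1MAVFRUAFVVVQBWVlYAV1dXAFhYWABZWVkAWlpaAFtbWwBcXFwAXV1dAF5eXgBfX18AYGBgAGFhYQBiYmIAY2NjAGRkZABlZWUAZmZmAGdnZwBoaGgAaWlpAGpqagBra2sAbGxsAG1tbQBubm4Ab29vAHBwcABxcXEAcnJyAHNzcwB0dHQAdXV1AHZ2dgB3d3cAeHh4AHl5eQB6enoAe3t7AHx8fAB9fX0Afn5+AH9/fwCAgIAAgYGBAIKCggCDg4MAhISEAIWFhQCGhoYAh4eHAIiIiACJiYkAioqKAIuLiwCMjIwAjY2NAI6OjgCPj48AkJCQAJGRkQCSkpIAk5OTAJSUlACVlZUAlpaWAJeXlwCYmJgAmZmZAJqamgCbm5sAnJycAJ2dnQCenp4An5+fAKCgoAChoaEAoqKiAKOjowCkpKQApaWlAKampgCnp6cAqKioAKmpqQCqqqoAq6urAKysrACtra0Arq6uAK+vrwCwsLAAsbGxALKysgCzs7MAtLS0ALW1tQC2trYAt7e3ALi4uAC5ubkAurq6ALu7uwC8vLwAvb29AL6+vgC/v78AwMDAAMHBwQDCwsIAw8PDAMTExADFxcUAxsbGAMfHxwDIyMgAycnJAMrKygDLy8sAzMzMAM3NzQDOzs4Az8/PANDQ0ADR0dEA0tLSANPT0wDU1NQA1dXVANbW1gDX19cA2NjYANnZ2QDa2toA29vbANzc3ADd3d0A3t7eAN/f3wDg4OAA4eHhAOLi4gDj4+MA5OTkAOXl5QDm5uYA5+fnAOjo6ADp6ekA6urqAOvr6wDs7OwA7e3tAO7u7gDv7+8A8PDwAPHx8QDy8vIA8/PzAPT09AD19fUA9vb2APf39wD4+PgA+fn5APr6+gD7+/sA/Pz8AP39/QD+/v4A////AIeNkI6KgXVqW0g3LTBJYnODjI6Lh5SruMva29rNqYyGgomQj4qAdnRvYVJIRE5icX2IioeEiJSftsfLzsyyl4t7f4aKjouGh4R7cGFPTV5wd32Dg4B9gYeRmpyktLiqm3d1fIuZnZeRi4N7bl1VYnN2dXl6dXF2enp4dX+XqqiadXF8kaGjlo6KhoR+dW53f3p0cG1nZm92cmlreouSjoh0c4CYpqCRj5GWmJOOjZWSgHRqY2Blb3JoY3OEhn54e3R0gp2onJGZoqmqpaChpp+IdWVhZmxsZ2FmeoJ5cHB4bW+AoKaWk6Cps7awp6etqZR/c3NyaV1eY2l2dm1rcHNgZXuanJSap622urKqrbOwopOJfGRPR0tRV2NnaW5vbVlccY6co664uLq7ta+zuLq0p5VxSDItKy85SVhmbmxqWl5yiqK2w8rBvL29u7vAxMCxlGY6IBgXHy9AUFxkZ2dban6Rq8DIzsnBvsHEwcHEv62IWjIXDQ8dMUNQVVlcXFh0kaW5x87X28/EwMXDvbm0pINdORsNDiA4RUxOTlBQWXuetMLL0t7o3Mq/wLyxqaehiWxMKRIQIjhARklHR0dZdZasusbS4OvexLKspp6doZyKclMxGBUlNTxFSkhHRktffpqsvc/e5tvAp5ybnqOlm4lxVTsoIykzPEZKSEVCQ0pliKK1x9bc0bunnqCqr62fiXdnXFJDNDA2QENDREJNRlp7laa0w8i6qJ+dn664tqaRhH54cmJKODQ4PUdSUmFYZHmIlZ+ssqSZlZacrb27q5ySiX94cmNQQTpDW2pjdXF1e4ONkZuooZeSlJumtbeso5mLe3NzcGJRTF12emqAhIV+fYeKkJ+flZGUk5SeqauooY93bWtuaFxgd4N8boaIg3p6g4eKkJGOjpCMiYqRmZ6djXRoZWltanOAfHRyh353dnuChoiGh4iMjYd9d3Z5gIJ4a2Vpc3yCh4FydH2EdnN2foSHh4GChYeHfXFqaGdqaWdueIWRmJqUhHqEj4B2dXmAhYV6cnh9fntzamlqZ2hrc4WXprG4uayYj5Oagn19foCDe2NTV2Zub2xobnV1dH6Ll6O0wc3Z0LWelp6OioV9enttTTMsPFNiZWh0fYKEjJynscLP2OXgv6CVnJCNhHZvaVc7IxQYLkZYa4CIi46UprfH2+fn6uLCo5iehIJ+c2ZWPykXDAsXLUpriJWWlZuqvtbs9vby5cammqSEf3x1ZVA+KxQHBw8hO12DmpuVmae+2fH7/PbkwqGcrIqEfntyYFNCJA0FBhg0UHOSmZKSn7jV6vX17dzCpZ6rjYqFg4J6b107GQgEEjRRbIiXlJGWrsrb5eXd18qwnqE="/>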